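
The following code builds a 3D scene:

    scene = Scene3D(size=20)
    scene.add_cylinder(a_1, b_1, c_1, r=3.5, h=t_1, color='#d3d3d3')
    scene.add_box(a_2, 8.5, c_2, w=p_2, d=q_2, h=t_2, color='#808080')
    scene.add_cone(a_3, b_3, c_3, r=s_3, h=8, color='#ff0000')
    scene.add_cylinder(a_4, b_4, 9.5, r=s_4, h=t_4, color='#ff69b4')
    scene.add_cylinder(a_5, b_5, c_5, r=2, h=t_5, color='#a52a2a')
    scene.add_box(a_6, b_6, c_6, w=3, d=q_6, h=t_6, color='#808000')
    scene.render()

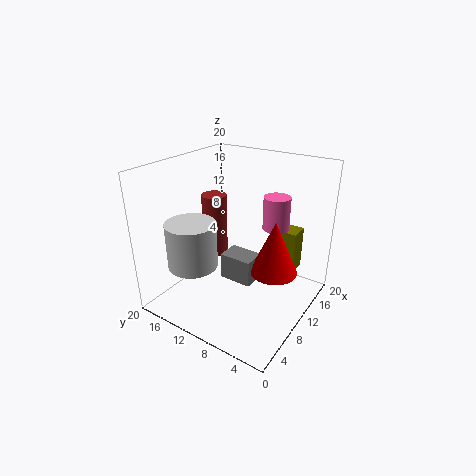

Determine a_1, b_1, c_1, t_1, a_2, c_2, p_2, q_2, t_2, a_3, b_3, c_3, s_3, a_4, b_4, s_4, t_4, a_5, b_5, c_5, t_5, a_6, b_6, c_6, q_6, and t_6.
a_1 = 6; b_1 = 15; c_1 = 6; t_1 = 6.5; a_2 = 10.5; c_2 = 2; p_2 = 3.5; q_2 = 5; t_2 = 4; a_3 = 13.5; b_3 = 6; c_3 = 4; s_3 = 3.5; a_4 = 16.5; b_4 = 7.5; s_4 = 2; t_4 = 5; a_5 = 14.5; b_5 = 17.5; c_5 = 3.5; t_5 = 10; a_6 = 16; b_6 = 4; c_6 = 3; q_6 = 4; t_6 = 6.5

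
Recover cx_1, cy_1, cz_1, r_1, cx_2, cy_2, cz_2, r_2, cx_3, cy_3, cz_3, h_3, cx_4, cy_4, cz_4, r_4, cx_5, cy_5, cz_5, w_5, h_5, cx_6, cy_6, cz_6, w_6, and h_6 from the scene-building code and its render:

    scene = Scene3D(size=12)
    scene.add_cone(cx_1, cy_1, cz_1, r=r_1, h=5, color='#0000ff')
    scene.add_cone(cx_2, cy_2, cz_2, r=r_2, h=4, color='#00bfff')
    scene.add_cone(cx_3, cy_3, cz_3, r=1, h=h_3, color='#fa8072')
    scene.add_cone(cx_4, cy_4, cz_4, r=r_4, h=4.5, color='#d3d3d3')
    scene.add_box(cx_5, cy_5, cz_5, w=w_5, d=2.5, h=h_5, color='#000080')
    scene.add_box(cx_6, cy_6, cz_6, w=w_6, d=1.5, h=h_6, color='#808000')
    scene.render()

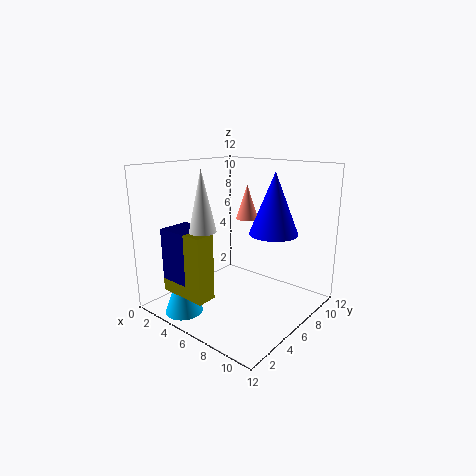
cx_1 = 8.5; cy_1 = 7.5; cz_1 = 6.5; r_1 = 2; cx_2 = 4; cy_2 = 1.5; cz_2 = 0.5; r_2 = 1.5; cx_3 = 5; cy_3 = 8.5; cz_3 = 7; h_3 = 3; cx_4 = 6; cy_4 = 2; cz_4 = 7.5; r_4 = 1; cx_5 = 3; cy_5 = 0.5; cz_5 = 3.5; w_5 = 2.5; h_5 = 4; cx_6 = 3; cy_6 = 0.5; cz_6 = 2.5; w_6 = 4; h_6 = 5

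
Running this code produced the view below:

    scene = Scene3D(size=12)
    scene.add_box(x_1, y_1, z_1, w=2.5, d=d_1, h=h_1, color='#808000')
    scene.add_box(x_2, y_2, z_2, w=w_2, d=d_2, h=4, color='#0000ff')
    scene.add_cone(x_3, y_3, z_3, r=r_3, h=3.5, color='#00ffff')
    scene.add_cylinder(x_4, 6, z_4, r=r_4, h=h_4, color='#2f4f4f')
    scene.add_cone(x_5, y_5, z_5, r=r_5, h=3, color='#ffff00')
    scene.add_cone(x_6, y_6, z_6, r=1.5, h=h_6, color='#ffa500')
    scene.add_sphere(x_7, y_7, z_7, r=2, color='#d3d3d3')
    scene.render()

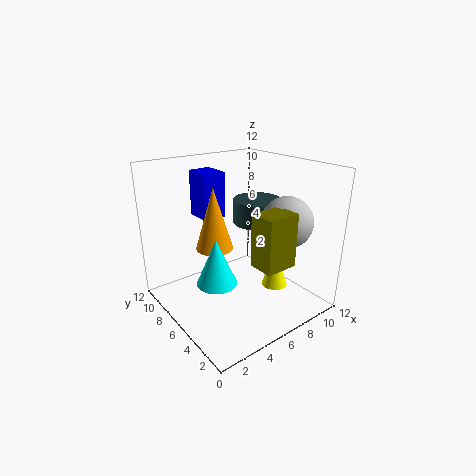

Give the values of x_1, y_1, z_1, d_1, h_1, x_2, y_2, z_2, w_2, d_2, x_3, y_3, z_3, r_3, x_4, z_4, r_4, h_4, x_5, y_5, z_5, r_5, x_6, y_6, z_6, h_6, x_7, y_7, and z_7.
x_1 = 4.5; y_1 = 0.5; z_1 = 5.5; d_1 = 2; h_1 = 4; x_2 = 4.5; y_2 = 8.5; z_2 = 7; w_2 = 2; d_2 = 2.5; x_3 = 2.5; y_3 = 4; z_3 = 4; r_3 = 1.5; x_4 = 8; z_4 = 7; r_4 = 2; h_4 = 2; x_5 = 7; y_5 = 2.5; z_5 = 3; r_5 = 1; x_6 = 4; y_6 = 6.5; z_6 = 5.5; h_6 = 5; x_7 = 8; y_7 = 2.5; z_7 = 8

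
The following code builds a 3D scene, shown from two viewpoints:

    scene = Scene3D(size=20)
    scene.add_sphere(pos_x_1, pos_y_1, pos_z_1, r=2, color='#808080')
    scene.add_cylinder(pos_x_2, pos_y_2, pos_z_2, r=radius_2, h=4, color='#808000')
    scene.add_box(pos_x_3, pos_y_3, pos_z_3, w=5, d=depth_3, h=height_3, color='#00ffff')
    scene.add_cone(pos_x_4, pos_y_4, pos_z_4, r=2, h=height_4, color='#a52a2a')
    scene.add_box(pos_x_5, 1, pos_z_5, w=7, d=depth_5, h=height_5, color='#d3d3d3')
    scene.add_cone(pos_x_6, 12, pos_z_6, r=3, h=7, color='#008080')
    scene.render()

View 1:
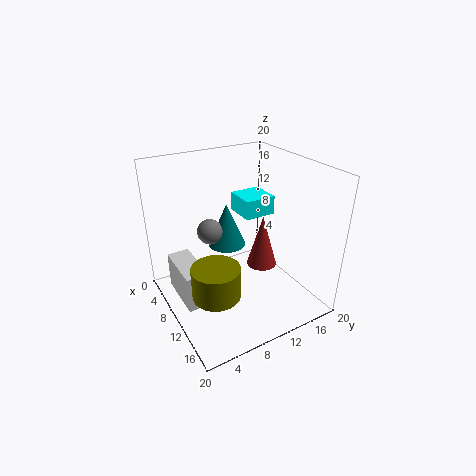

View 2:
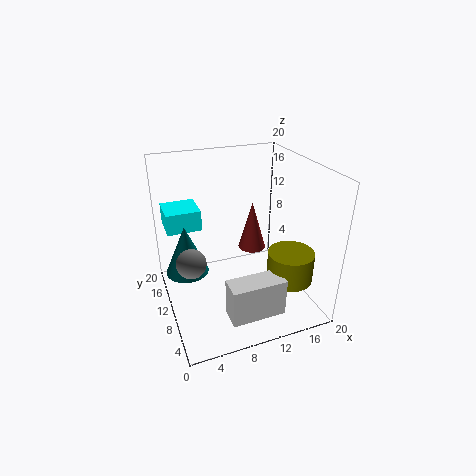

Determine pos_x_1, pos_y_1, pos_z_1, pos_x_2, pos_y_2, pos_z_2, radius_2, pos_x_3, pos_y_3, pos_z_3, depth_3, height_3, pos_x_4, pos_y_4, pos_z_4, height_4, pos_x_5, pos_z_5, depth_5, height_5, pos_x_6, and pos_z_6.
pos_x_1 = 3; pos_y_1 = 9; pos_z_1 = 8; pos_x_2 = 15; pos_y_2 = 4; pos_z_2 = 6; radius_2 = 3; pos_x_3 = 1; pos_y_3 = 14; pos_z_3 = 10; depth_3 = 5; height_3 = 3; pos_x_4 = 13; pos_y_4 = 12; pos_z_4 = 7; height_4 = 7; pos_x_5 = 6; pos_z_5 = 3; depth_5 = 3; height_5 = 5; pos_x_6 = 3; pos_z_6 = 5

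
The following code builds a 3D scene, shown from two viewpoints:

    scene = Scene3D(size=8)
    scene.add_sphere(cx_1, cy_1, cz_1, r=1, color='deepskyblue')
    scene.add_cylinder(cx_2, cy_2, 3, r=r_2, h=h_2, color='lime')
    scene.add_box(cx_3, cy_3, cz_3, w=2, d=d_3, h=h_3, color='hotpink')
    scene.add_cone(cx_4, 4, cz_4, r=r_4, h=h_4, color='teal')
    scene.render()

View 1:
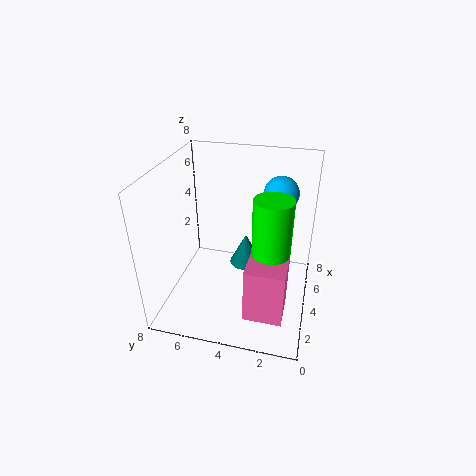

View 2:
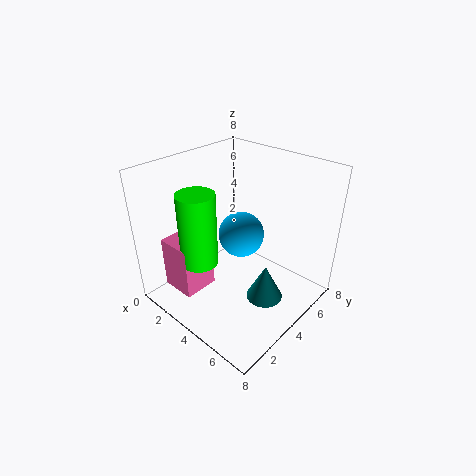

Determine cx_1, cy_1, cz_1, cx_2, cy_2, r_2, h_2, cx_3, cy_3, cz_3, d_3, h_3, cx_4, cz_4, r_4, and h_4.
cx_1 = 6, cy_1 = 2, cz_1 = 6, cx_2 = 3, cy_2 = 2, r_2 = 1, h_2 = 4, cx_3 = 1, cy_3 = 1, cz_3 = 1, d_3 = 2, h_3 = 3, cx_4 = 6, cz_4 = 1, r_4 = 1, h_4 = 2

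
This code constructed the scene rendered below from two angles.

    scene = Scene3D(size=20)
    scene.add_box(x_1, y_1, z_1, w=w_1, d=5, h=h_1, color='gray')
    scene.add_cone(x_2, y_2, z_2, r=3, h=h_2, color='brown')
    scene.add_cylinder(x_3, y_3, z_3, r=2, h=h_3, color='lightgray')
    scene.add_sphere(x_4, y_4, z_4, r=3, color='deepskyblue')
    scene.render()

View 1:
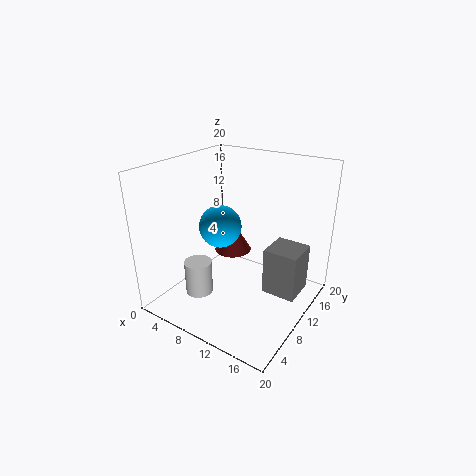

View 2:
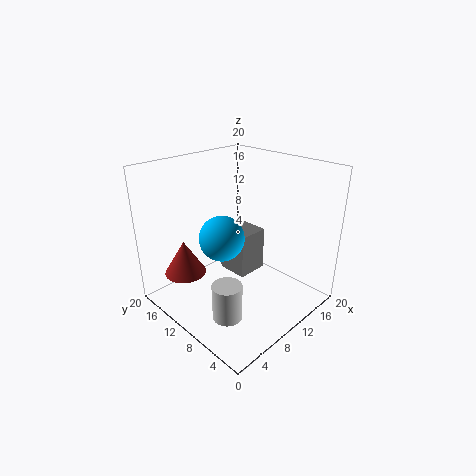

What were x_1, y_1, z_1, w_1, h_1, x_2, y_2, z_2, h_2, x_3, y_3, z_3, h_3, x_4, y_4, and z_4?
x_1 = 13; y_1 = 12; z_1 = 1; w_1 = 5; h_1 = 7; x_2 = 5; y_2 = 16; z_2 = 4; h_2 = 5; x_3 = 5; y_3 = 7; z_3 = 1; h_3 = 5; x_4 = 7; y_4 = 10; z_4 = 11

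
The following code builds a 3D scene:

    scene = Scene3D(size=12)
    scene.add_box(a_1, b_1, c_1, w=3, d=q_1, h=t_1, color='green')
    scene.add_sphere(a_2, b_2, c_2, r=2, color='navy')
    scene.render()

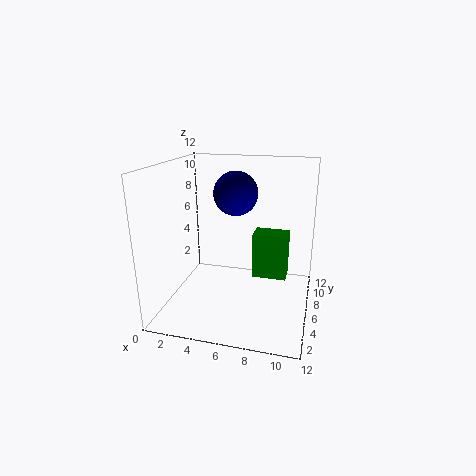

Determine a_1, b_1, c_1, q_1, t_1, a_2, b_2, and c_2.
a_1 = 7
b_1 = 7
c_1 = 2
q_1 = 2
t_1 = 4
a_2 = 5
b_2 = 9
c_2 = 9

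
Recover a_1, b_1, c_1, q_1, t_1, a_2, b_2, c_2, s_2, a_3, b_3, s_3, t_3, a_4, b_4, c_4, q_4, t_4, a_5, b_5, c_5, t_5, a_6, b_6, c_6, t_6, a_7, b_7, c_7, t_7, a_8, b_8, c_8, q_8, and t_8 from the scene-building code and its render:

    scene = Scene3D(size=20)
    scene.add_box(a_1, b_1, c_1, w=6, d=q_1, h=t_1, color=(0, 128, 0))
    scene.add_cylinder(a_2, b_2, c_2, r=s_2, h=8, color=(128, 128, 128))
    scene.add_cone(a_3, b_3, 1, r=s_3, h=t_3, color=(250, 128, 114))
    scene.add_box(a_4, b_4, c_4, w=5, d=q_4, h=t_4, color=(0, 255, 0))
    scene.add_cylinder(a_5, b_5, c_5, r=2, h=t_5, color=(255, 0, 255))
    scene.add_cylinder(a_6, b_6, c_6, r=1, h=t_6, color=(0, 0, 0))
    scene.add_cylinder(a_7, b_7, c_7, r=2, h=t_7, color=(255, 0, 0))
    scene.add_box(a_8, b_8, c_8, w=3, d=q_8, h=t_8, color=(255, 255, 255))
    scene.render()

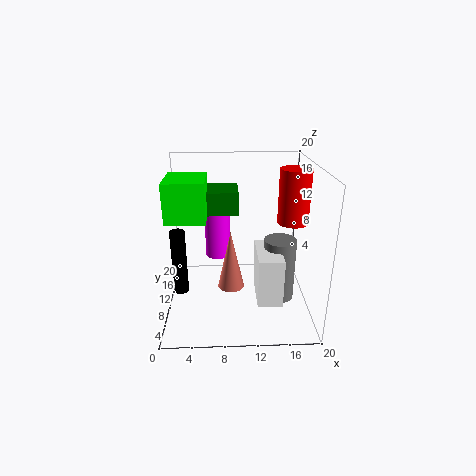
a_1 = 4
b_1 = 8
c_1 = 14
q_1 = 5
t_1 = 3
a_2 = 15
b_2 = 5
c_2 = 4
s_2 = 2
a_3 = 9
b_3 = 12
s_3 = 2
t_3 = 9
a_4 = 1
b_4 = 5
c_4 = 14
q_4 = 6
t_4 = 5
a_5 = 7
b_5 = 17
c_5 = 4
t_5 = 9
a_6 = 2
b_6 = 8
c_6 = 3
t_6 = 9
a_7 = 17
b_7 = 8
c_7 = 13
t_7 = 7
a_8 = 12
b_8 = 1
c_8 = 5
q_8 = 6
t_8 = 6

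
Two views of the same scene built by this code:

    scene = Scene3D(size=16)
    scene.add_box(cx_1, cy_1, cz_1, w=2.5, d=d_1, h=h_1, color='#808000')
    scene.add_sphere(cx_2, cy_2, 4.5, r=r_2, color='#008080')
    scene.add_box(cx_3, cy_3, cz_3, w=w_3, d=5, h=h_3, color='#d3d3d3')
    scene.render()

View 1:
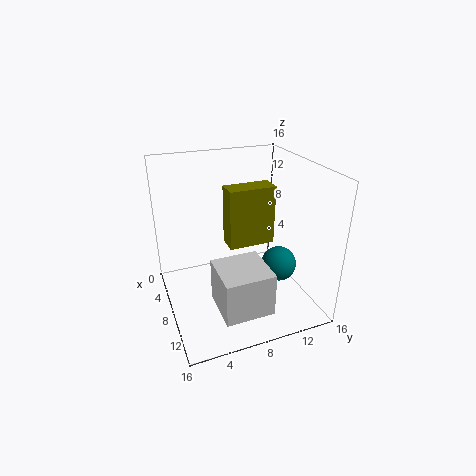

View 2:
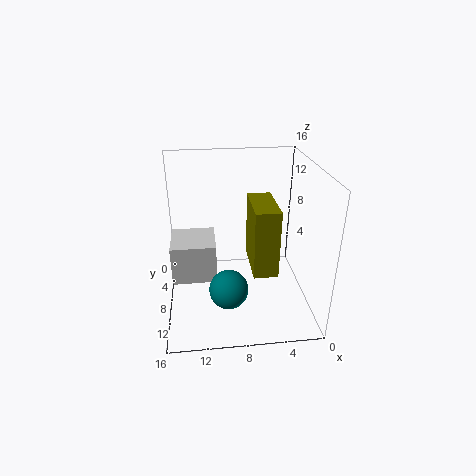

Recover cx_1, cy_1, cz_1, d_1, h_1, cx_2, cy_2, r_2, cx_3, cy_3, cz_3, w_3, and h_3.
cx_1 = 4.5
cy_1 = 7.5
cz_1 = 6
d_1 = 5.5
h_1 = 7
cx_2 = 9.5
cy_2 = 12.5
r_2 = 2
cx_3 = 10.5
cy_3 = 4
cz_3 = 3
w_3 = 5
h_3 = 4.5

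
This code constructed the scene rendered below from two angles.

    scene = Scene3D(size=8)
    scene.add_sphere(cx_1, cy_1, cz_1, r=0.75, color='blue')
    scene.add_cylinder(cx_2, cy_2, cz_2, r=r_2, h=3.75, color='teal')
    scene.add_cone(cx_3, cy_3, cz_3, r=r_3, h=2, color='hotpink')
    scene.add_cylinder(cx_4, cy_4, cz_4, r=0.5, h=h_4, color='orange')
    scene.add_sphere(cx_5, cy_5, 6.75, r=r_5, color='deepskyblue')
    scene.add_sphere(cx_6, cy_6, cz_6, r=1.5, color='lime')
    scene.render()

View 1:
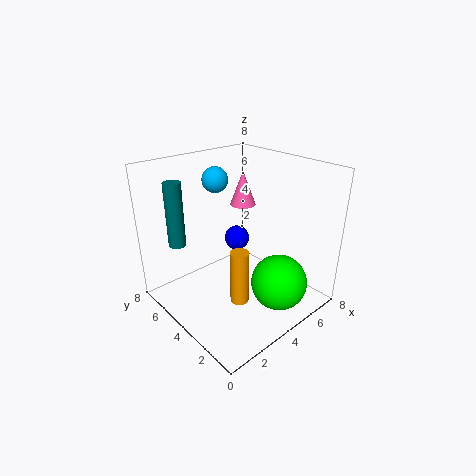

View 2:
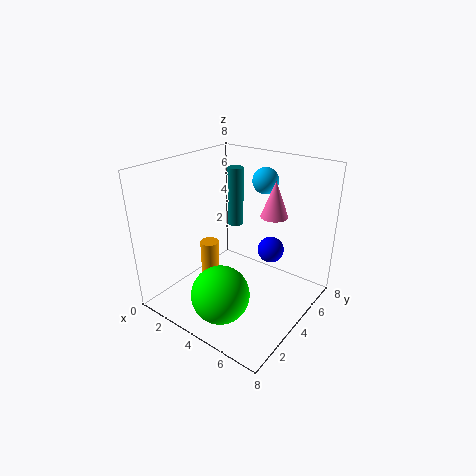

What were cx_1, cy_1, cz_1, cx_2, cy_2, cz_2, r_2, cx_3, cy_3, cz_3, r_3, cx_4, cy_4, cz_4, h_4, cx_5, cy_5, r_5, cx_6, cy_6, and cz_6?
cx_1 = 5.25, cy_1 = 5.5, cz_1 = 3, cx_2 = 1.75, cy_2 = 6.75, cz_2 = 3.25, r_2 = 0.5, cx_3 = 5.5, cy_3 = 5.25, cz_3 = 5.25, r_3 = 0.75, cx_4 = 3, cy_4 = 2.75, cz_4 = 1, h_4 = 3, cx_5 = 4.25, cy_5 = 6.25, r_5 = 0.75, cx_6 = 4.75, cy_6 = 1.5, cz_6 = 2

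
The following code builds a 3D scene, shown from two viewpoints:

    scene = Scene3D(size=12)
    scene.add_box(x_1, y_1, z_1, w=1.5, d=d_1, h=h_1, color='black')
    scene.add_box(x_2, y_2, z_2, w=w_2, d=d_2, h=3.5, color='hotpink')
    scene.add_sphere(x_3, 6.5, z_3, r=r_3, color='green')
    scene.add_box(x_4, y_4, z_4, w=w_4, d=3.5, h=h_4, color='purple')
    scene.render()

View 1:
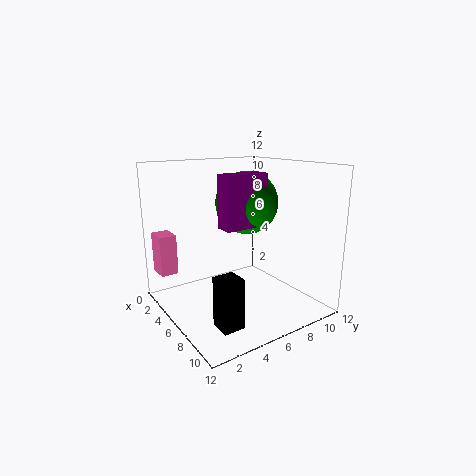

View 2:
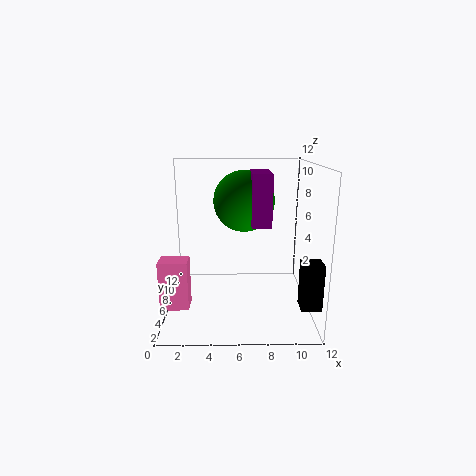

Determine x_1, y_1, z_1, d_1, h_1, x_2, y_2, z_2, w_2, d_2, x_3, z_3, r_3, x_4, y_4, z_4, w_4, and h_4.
x_1 = 10.5; y_1 = 1; z_1 = 2; d_1 = 1.5; h_1 = 3.5; x_2 = 0.5; y_2 = 0.5; z_2 = 2.5; w_2 = 2; d_2 = 1.5; x_3 = 6.5; z_3 = 9; r_3 = 2.5; x_4 = 7; y_4 = 3.5; z_4 = 7.5; w_4 = 1.5; h_4 = 4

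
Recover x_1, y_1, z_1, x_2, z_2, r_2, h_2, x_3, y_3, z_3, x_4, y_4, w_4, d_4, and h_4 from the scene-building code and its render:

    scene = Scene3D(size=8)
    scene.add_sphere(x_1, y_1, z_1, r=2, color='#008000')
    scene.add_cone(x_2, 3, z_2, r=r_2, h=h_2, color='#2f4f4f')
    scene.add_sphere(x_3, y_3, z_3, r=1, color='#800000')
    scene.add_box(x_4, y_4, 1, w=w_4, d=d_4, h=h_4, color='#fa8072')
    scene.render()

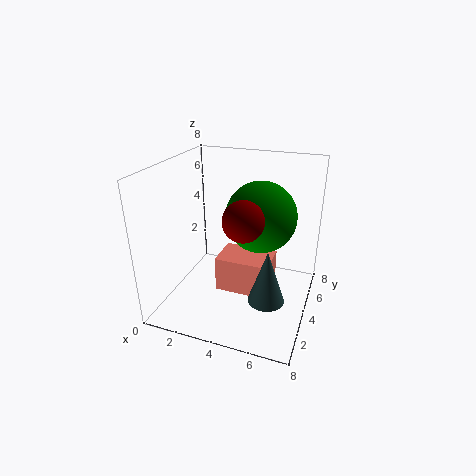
x_1 = 5; y_1 = 5; z_1 = 5; x_2 = 6; z_2 = 1; r_2 = 1; h_2 = 3; x_3 = 5; y_3 = 2; z_3 = 6; x_4 = 3; y_4 = 3; w_4 = 3; d_4 = 2; h_4 = 2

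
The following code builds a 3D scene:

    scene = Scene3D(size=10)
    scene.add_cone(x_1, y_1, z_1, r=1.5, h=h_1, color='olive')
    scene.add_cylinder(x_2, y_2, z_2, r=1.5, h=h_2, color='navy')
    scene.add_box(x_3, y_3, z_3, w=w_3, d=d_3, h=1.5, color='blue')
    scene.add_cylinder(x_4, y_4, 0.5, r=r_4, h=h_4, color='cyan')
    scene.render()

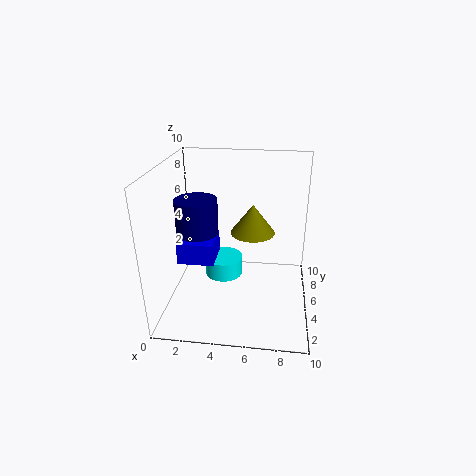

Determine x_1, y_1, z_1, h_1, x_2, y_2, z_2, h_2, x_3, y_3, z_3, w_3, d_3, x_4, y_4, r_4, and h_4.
x_1 = 6; y_1 = 5; z_1 = 5.5; h_1 = 2; x_2 = 2; y_2 = 5.5; z_2 = 4; h_2 = 3.5; x_3 = 1; y_3 = 3.5; z_3 = 3.5; w_3 = 2.5; d_3 = 2.5; x_4 = 3.5; y_4 = 7.5; r_4 = 1.5; h_4 = 1.5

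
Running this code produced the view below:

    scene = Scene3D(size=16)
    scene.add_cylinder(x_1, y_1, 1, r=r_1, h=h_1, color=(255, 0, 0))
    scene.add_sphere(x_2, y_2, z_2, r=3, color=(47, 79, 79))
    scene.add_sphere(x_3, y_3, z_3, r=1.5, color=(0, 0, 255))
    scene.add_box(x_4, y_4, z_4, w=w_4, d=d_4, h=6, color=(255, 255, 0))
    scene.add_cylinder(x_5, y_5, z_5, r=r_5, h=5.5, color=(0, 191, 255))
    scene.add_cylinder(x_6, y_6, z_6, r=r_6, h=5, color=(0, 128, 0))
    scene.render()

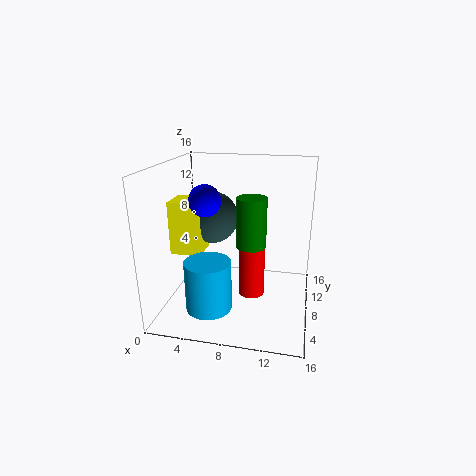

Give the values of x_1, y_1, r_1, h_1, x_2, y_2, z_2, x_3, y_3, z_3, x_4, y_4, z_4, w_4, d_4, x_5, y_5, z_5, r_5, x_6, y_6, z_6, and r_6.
x_1 = 9.5
y_1 = 8.5
r_1 = 1.5
h_1 = 7
x_2 = 4.5
y_2 = 10
z_2 = 9.5
x_3 = 6
y_3 = 3
z_3 = 13.5
x_4 = 0.5
y_4 = 6.5
z_4 = 6
w_4 = 3.5
d_4 = 3.5
x_5 = 5.5
y_5 = 4.5
z_5 = 1
r_5 = 2.5
x_6 = 10
y_6 = 5
z_6 = 8.5
r_6 = 1.5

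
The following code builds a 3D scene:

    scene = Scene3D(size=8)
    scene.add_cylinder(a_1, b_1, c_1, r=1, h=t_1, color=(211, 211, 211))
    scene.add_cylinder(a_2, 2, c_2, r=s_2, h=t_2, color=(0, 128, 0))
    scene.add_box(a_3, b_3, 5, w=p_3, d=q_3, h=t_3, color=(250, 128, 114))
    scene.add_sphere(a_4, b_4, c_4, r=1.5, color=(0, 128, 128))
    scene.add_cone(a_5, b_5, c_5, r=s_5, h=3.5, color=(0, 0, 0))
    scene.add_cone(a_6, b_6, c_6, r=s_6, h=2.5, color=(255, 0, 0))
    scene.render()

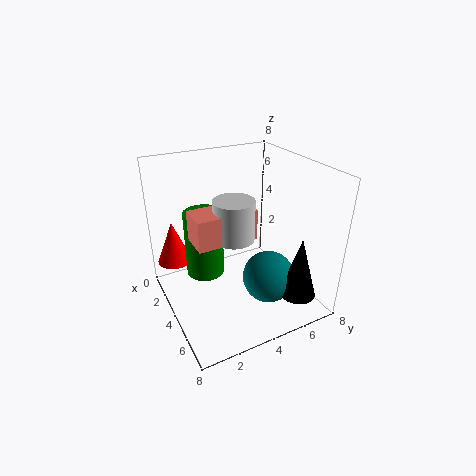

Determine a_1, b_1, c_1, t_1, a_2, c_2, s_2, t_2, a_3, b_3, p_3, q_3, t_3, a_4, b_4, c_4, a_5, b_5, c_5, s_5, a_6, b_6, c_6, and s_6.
a_1 = 5.5; b_1 = 3; c_1 = 5; t_1 = 2; a_2 = 4; c_2 = 2.5; s_2 = 1; t_2 = 3.5; a_3 = 4.5; b_3 = 1; p_3 = 1.5; q_3 = 3; t_3 = 1.5; a_4 = 5; b_4 = 5.5; c_4 = 1.5; a_5 = 6.5; b_5 = 6.5; c_5 = 1; s_5 = 1; a_6 = 1.5; b_6 = 1; c_6 = 2; s_6 = 1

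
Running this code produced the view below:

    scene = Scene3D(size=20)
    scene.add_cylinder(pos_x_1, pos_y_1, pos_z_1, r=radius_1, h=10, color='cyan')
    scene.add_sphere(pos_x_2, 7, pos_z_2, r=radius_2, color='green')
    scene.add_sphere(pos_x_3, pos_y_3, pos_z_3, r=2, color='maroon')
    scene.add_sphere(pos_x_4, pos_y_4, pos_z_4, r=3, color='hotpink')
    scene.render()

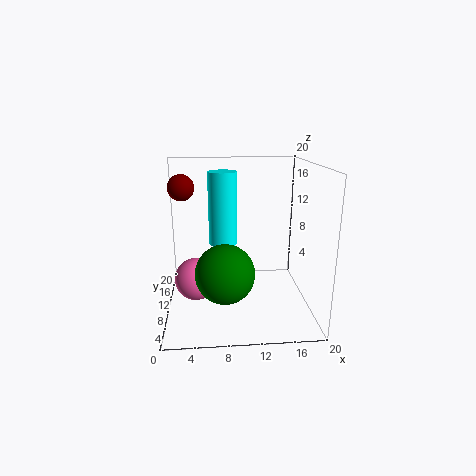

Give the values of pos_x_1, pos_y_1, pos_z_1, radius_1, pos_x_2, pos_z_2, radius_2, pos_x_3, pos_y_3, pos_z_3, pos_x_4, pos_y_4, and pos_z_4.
pos_x_1 = 8; pos_y_1 = 11; pos_z_1 = 9; radius_1 = 2; pos_x_2 = 8; pos_z_2 = 6; radius_2 = 4; pos_x_3 = 2; pos_y_3 = 16; pos_z_3 = 16; pos_x_4 = 4; pos_y_4 = 10; pos_z_4 = 4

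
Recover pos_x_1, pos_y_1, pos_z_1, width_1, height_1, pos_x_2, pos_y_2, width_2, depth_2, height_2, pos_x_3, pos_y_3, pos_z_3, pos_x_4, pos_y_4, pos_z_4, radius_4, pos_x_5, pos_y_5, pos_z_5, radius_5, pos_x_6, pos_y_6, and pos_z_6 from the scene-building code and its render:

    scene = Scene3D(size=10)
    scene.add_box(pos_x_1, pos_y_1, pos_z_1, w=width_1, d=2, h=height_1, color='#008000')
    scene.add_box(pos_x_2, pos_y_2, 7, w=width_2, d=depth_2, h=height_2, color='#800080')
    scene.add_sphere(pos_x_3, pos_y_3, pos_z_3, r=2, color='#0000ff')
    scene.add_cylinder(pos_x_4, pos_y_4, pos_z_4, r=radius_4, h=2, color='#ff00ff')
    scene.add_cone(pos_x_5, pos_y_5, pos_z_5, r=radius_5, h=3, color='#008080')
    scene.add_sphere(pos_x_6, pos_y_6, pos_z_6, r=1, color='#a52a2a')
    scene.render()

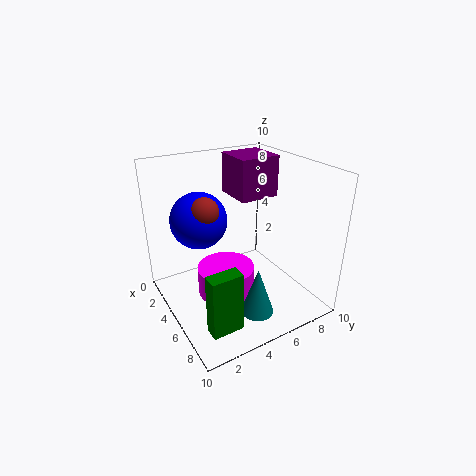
pos_x_1 = 8, pos_y_1 = 1, pos_z_1 = 1, width_1 = 1, height_1 = 4, pos_x_2 = 1, pos_y_2 = 6, width_2 = 3, depth_2 = 3, height_2 = 3, pos_x_3 = 3, pos_y_3 = 3, pos_z_3 = 6, pos_x_4 = 5, pos_y_4 = 4, pos_z_4 = 1, radius_4 = 2, pos_x_5 = 9, pos_y_5 = 4, pos_z_5 = 2, radius_5 = 1, pos_x_6 = 4, pos_y_6 = 3, pos_z_6 = 7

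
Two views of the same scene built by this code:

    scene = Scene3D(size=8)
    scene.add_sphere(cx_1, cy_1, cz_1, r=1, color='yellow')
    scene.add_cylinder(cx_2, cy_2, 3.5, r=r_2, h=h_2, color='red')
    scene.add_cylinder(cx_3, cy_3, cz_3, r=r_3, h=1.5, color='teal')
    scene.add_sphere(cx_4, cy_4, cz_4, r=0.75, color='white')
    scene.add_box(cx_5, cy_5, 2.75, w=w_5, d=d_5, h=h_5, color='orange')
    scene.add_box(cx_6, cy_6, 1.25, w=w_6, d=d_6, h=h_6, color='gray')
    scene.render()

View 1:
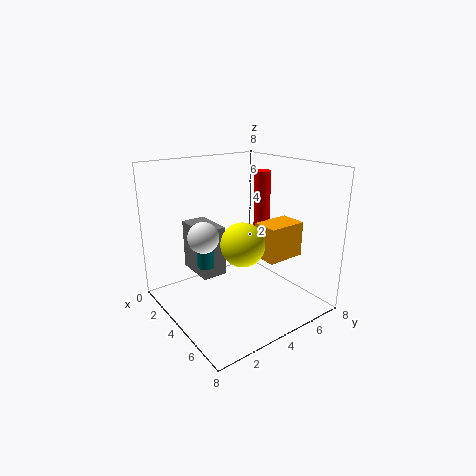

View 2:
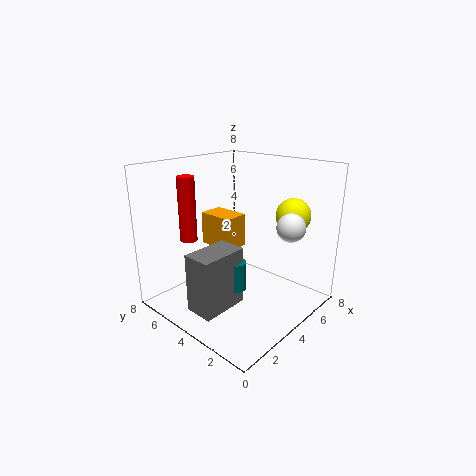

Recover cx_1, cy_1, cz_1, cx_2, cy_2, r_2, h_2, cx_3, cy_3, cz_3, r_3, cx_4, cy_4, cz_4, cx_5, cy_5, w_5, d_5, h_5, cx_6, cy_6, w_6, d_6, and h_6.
cx_1 = 6.75; cy_1 = 2.25; cz_1 = 5; cx_2 = 2.75; cy_2 = 6.75; r_2 = 0.5; h_2 = 3.75; cx_3 = 2.5; cy_3 = 2.75; cz_3 = 2; r_3 = 0.5; cx_4 = 5; cy_4 = 1.25; cz_4 = 5; cx_5 = 4.25; cy_5 = 5; w_5 = 1.5; d_5 = 2.25; h_5 = 2; cx_6 = 0.25; cy_6 = 2.5; w_6 = 2.5; d_6 = 1.5; h_6 = 3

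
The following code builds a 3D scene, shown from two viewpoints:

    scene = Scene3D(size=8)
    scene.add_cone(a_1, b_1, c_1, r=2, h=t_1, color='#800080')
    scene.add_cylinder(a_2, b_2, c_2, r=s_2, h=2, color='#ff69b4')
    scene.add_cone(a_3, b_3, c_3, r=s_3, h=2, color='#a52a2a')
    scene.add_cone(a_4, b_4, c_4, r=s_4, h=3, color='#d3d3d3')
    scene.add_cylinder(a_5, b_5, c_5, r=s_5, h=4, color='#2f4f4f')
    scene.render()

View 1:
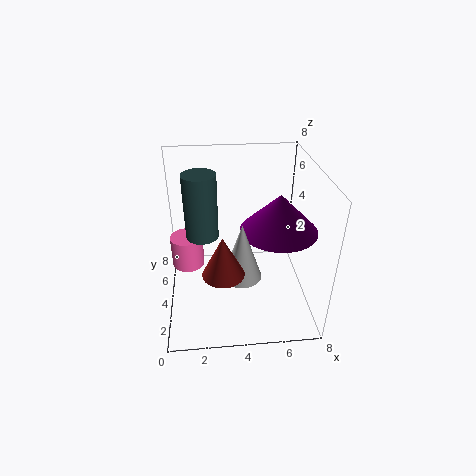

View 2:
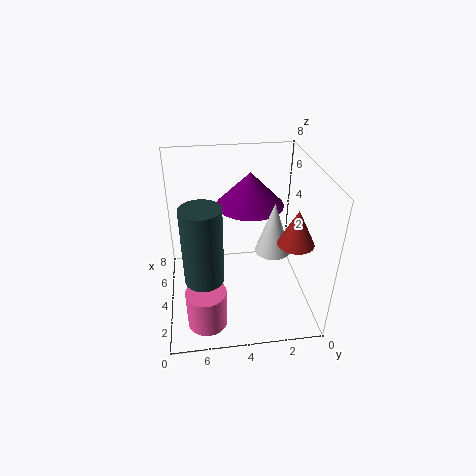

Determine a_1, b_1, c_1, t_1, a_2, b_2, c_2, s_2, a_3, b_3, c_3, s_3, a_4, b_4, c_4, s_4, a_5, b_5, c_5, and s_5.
a_1 = 6
b_1 = 3
c_1 = 5
t_1 = 2
a_2 = 1
b_2 = 6
c_2 = 1
s_2 = 1
a_3 = 3
b_3 = 1
c_3 = 4
s_3 = 1
a_4 = 4
b_4 = 2
c_4 = 3
s_4 = 1
a_5 = 2
b_5 = 6
c_5 = 3
s_5 = 1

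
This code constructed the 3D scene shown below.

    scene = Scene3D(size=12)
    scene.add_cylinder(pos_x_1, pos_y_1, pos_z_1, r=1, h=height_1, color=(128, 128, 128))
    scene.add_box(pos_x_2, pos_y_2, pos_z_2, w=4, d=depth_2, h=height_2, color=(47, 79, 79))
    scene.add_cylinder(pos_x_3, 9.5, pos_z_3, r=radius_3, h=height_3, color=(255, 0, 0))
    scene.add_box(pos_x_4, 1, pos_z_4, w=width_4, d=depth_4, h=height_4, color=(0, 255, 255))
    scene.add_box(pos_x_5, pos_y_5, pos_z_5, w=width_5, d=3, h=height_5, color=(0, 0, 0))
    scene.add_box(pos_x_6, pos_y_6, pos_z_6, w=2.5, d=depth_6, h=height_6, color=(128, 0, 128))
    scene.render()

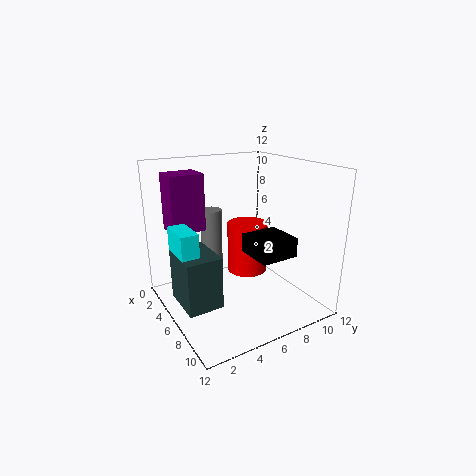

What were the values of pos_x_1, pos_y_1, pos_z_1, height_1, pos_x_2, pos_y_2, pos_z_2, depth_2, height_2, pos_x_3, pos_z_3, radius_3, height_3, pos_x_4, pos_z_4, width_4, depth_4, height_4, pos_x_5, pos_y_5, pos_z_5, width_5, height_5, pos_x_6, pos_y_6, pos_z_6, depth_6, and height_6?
pos_x_1 = 2, pos_y_1 = 5.5, pos_z_1 = 2, height_1 = 5.5, pos_x_2 = 3, pos_y_2 = 1, pos_z_2 = 0.5, depth_2 = 3, height_2 = 4.5, pos_x_3 = 2, pos_z_3 = 0.5, radius_3 = 2, height_3 = 5, pos_x_4 = 3, pos_z_4 = 3.5, width_4 = 3, depth_4 = 1.5, height_4 = 3.5, pos_x_5 = 7.5, pos_y_5 = 5.5, pos_z_5 = 5.5, width_5 = 3, height_5 = 1.5, pos_x_6 = 0.5, pos_y_6 = 1.5, pos_z_6 = 6, depth_6 = 3, height_6 = 5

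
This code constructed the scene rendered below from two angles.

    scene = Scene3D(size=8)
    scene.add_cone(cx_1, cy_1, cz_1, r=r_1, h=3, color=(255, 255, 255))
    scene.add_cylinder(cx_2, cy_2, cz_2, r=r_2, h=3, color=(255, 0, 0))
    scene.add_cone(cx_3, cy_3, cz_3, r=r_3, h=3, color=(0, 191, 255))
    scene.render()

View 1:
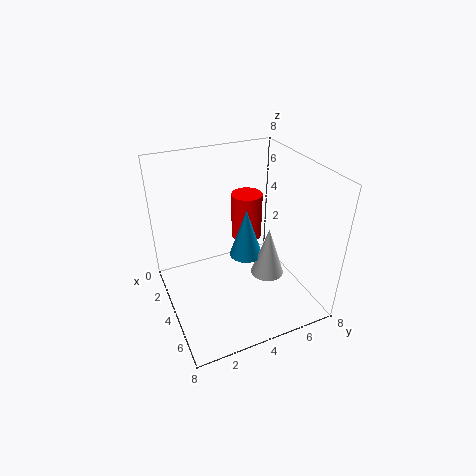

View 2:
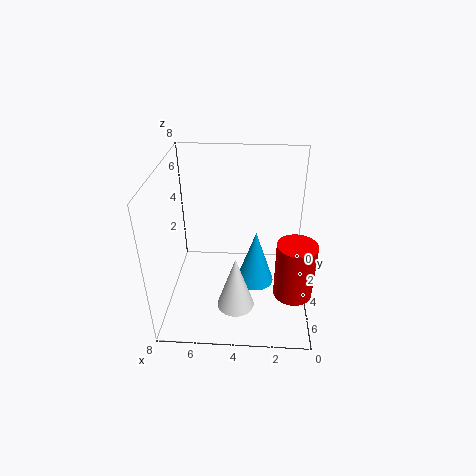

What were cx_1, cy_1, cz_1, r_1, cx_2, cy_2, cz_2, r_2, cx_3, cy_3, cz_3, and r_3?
cx_1 = 4
cy_1 = 6
cz_1 = 1
r_1 = 1
cx_2 = 1
cy_2 = 6
cz_2 = 2
r_2 = 1
cx_3 = 3
cy_3 = 5
cz_3 = 2
r_3 = 1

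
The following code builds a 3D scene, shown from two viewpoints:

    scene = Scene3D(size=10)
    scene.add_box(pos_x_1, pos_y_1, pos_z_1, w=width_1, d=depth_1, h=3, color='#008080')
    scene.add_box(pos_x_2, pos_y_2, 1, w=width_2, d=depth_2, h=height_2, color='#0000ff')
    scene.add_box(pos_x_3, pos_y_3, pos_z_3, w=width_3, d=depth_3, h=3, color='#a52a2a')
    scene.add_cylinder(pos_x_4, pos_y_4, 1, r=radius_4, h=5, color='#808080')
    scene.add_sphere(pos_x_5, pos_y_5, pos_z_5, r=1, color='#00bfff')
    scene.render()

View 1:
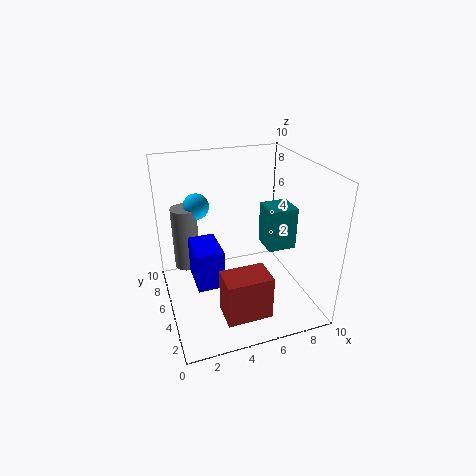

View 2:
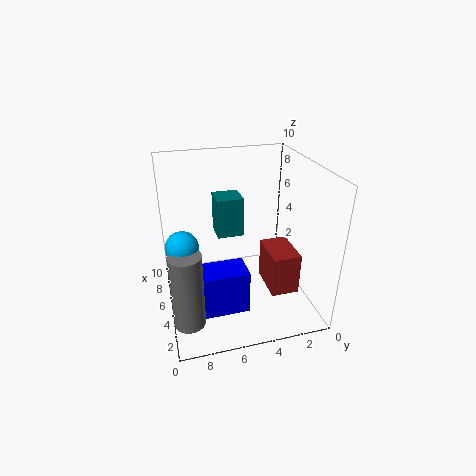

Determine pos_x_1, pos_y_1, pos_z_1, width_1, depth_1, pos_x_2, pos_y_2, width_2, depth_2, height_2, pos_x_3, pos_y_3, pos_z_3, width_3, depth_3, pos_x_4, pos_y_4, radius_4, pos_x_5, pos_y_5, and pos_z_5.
pos_x_1 = 7; pos_y_1 = 4; pos_z_1 = 4; width_1 = 2; depth_1 = 2; pos_x_2 = 2; pos_y_2 = 5; width_2 = 2; depth_2 = 3; height_2 = 3; pos_x_3 = 3; pos_y_3 = 1; pos_z_3 = 1; width_3 = 3; depth_3 = 2; pos_x_4 = 2; pos_y_4 = 9; radius_4 = 1; pos_x_5 = 3; pos_y_5 = 9; pos_z_5 = 6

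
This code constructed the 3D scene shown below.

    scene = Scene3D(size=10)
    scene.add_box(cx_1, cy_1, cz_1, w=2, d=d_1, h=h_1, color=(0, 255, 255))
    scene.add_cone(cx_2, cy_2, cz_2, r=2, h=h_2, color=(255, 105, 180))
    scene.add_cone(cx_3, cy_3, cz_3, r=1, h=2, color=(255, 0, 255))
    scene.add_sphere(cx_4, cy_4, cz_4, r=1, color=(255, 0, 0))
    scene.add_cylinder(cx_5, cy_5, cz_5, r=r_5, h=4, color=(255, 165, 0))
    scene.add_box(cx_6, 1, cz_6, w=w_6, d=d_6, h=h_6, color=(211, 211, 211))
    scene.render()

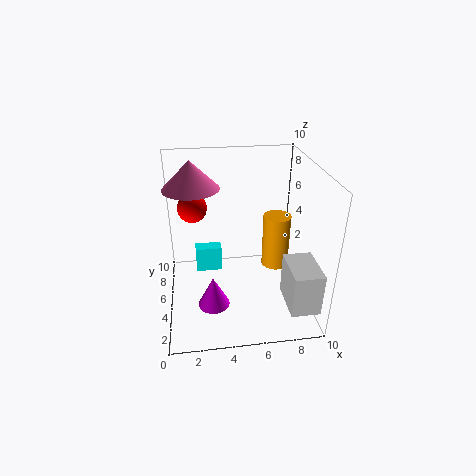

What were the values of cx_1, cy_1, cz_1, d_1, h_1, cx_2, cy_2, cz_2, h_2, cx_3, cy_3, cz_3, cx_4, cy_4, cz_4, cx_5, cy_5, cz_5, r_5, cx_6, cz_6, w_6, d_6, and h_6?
cx_1 = 2, cy_1 = 7, cz_1 = 1, d_1 = 1, h_1 = 2, cx_2 = 2, cy_2 = 7, cz_2 = 8, h_2 = 2, cx_3 = 3, cy_3 = 2, cz_3 = 2, cx_4 = 2, cy_4 = 6, cz_4 = 7, cx_5 = 8, cy_5 = 6, cz_5 = 2, r_5 = 1, cx_6 = 8, cz_6 = 1, w_6 = 2, d_6 = 3, h_6 = 3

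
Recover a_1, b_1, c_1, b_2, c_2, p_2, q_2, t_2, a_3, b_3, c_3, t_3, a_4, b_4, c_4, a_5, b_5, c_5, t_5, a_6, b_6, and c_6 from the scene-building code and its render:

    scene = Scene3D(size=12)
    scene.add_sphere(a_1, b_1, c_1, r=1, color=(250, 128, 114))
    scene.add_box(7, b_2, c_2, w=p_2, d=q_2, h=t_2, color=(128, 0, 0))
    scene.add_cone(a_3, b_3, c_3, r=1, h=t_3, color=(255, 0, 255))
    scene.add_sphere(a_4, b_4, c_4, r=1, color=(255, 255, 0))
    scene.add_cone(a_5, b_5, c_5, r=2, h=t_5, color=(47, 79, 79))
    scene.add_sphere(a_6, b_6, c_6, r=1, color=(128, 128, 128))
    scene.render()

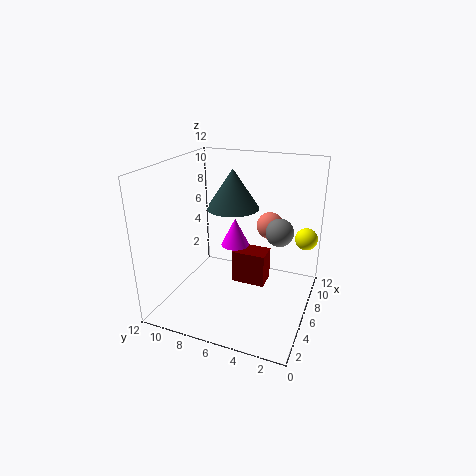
a_1 = 5; b_1 = 3; c_1 = 8; b_2 = 4; c_2 = 1; p_2 = 2; q_2 = 3; t_2 = 3; a_3 = 3; b_3 = 5; c_3 = 7; t_3 = 2; a_4 = 10; b_4 = 1; c_4 = 5; a_5 = 5; b_5 = 6; c_5 = 9; t_5 = 3; a_6 = 4; b_6 = 2; c_6 = 8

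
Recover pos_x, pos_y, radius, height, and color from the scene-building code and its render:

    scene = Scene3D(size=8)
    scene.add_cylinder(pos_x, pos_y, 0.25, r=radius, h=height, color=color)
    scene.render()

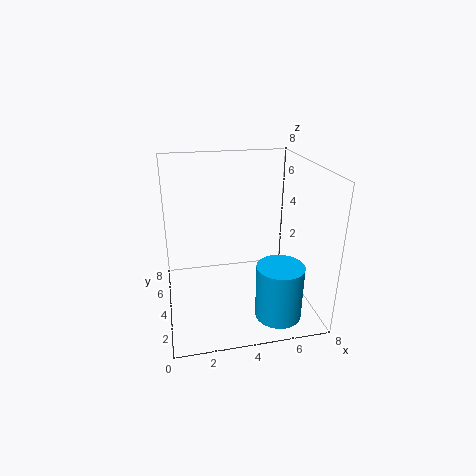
pos_x = 5.75, pos_y = 1.75, radius = 1.25, height = 3, color = 'deepskyblue'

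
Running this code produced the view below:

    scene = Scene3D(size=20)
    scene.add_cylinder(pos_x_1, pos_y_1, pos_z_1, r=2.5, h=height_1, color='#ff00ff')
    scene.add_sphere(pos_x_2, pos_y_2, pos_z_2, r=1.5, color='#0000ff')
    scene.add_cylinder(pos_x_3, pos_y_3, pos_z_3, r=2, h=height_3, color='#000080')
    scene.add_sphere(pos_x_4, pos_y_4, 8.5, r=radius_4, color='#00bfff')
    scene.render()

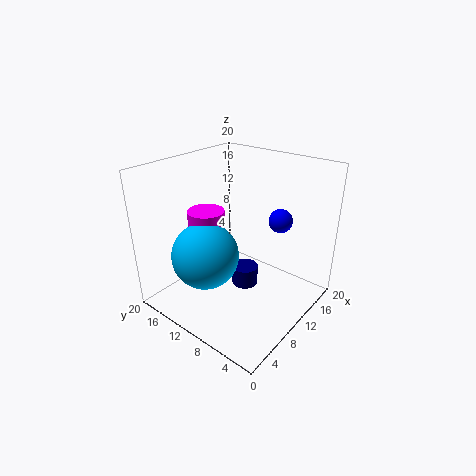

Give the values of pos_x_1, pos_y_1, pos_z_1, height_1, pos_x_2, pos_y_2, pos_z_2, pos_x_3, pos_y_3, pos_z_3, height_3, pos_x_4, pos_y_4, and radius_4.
pos_x_1 = 7.5; pos_y_1 = 13.5; pos_z_1 = 8.5; height_1 = 5.5; pos_x_2 = 11; pos_y_2 = 4; pos_z_2 = 14; pos_x_3 = 13; pos_y_3 = 11; pos_z_3 = 0.5; height_3 = 3; pos_x_4 = 5.5; pos_y_4 = 12; radius_4 = 4.5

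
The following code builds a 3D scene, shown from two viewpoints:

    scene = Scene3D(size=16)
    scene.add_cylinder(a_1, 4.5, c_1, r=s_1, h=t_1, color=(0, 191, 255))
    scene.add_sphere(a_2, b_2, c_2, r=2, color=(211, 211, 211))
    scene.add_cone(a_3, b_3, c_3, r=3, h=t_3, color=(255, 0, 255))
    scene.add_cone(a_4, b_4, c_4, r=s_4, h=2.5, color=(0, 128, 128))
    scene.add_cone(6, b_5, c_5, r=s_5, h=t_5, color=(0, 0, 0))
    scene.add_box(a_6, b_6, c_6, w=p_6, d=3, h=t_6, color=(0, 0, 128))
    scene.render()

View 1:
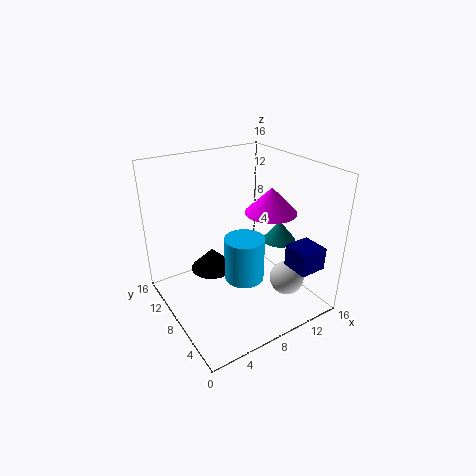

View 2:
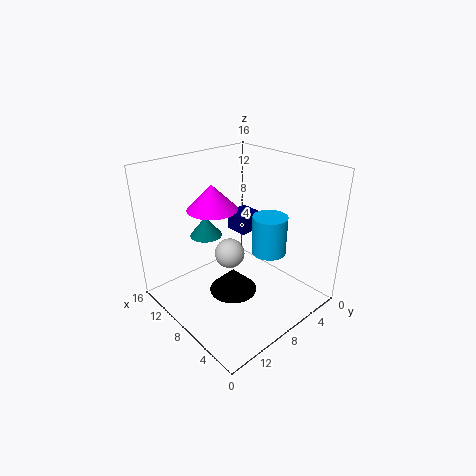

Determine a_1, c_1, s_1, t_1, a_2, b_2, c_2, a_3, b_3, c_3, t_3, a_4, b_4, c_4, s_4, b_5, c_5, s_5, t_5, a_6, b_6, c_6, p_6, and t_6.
a_1 = 6.5; c_1 = 5.5; s_1 = 2; t_1 = 4.5; a_2 = 13; b_2 = 5; c_2 = 2.5; a_3 = 12.5; b_3 = 8; c_3 = 10; t_3 = 3; a_4 = 14; b_4 = 8; c_4 = 6; s_4 = 2; b_5 = 10.5; c_5 = 3.5; s_5 = 2.5; t_5 = 2.5; a_6 = 11.5; b_6 = 1; c_6 = 5.5; p_6 = 3; t_6 = 2.5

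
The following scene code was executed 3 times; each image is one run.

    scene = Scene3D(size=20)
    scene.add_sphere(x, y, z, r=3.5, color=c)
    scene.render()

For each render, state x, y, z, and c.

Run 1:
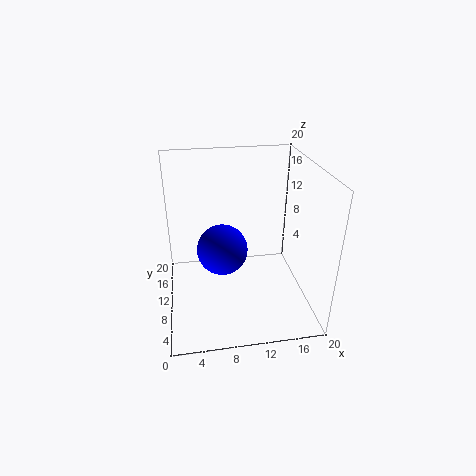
x = 7.75
y = 9.75
z = 8.5
c = 'blue'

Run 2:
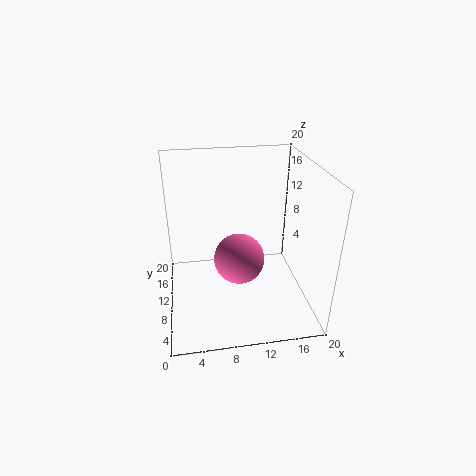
x = 10
y = 9
z = 7.25
c = 'hotpink'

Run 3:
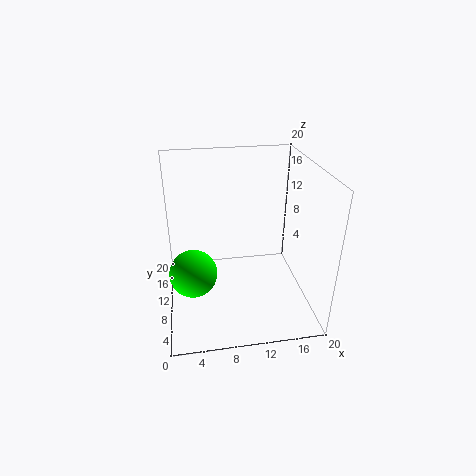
x = 3.5
y = 11
z = 4
c = 'lime'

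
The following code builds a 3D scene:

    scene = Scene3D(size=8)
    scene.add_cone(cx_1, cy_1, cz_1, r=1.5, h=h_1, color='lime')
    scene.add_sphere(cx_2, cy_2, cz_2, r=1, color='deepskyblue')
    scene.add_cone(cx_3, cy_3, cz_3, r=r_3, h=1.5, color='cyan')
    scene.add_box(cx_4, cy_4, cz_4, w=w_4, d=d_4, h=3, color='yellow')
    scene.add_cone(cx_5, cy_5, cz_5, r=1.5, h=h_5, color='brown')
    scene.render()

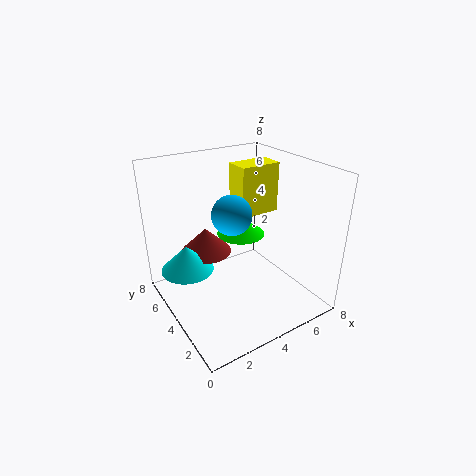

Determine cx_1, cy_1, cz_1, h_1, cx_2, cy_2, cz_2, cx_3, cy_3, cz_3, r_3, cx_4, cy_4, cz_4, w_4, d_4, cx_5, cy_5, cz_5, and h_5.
cx_1 = 5.5, cy_1 = 6, cz_1 = 3, h_1 = 1, cx_2 = 3, cy_2 = 3, cz_2 = 6, cx_3 = 1.5, cy_3 = 5.5, cz_3 = 2, r_3 = 1.5, cx_4 = 5, cy_4 = 5, cz_4 = 4.5, w_4 = 2.5, d_4 = 1.5, cx_5 = 3, cy_5 = 6, cz_5 = 2.5, h_5 = 1.5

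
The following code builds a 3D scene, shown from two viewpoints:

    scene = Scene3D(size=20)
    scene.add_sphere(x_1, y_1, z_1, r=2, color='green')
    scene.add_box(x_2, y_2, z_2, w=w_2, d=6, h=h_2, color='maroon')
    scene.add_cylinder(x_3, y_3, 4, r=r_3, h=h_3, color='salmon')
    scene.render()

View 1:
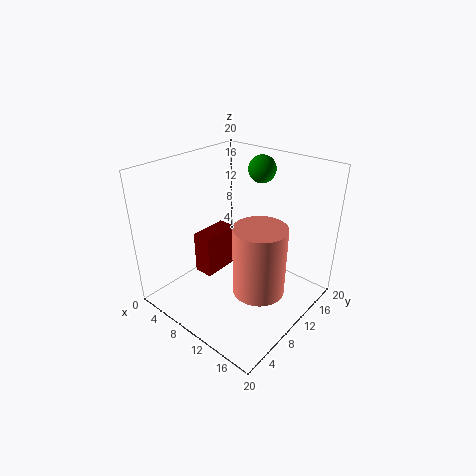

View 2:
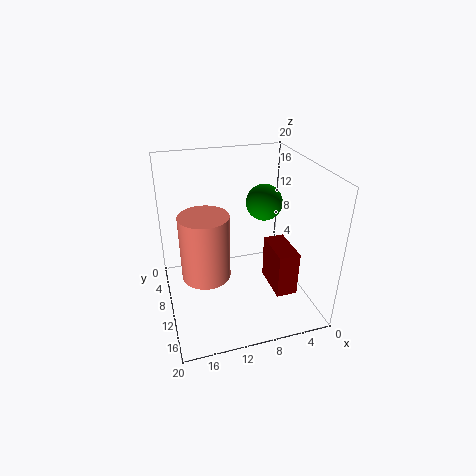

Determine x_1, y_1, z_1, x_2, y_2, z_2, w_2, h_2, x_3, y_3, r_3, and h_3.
x_1 = 9, y_1 = 16.5, z_1 = 18, x_2 = 2.5, y_2 = 8.5, z_2 = 2, w_2 = 3, h_2 = 6.5, x_3 = 14.5, y_3 = 9, r_3 = 3.5, h_3 = 9.5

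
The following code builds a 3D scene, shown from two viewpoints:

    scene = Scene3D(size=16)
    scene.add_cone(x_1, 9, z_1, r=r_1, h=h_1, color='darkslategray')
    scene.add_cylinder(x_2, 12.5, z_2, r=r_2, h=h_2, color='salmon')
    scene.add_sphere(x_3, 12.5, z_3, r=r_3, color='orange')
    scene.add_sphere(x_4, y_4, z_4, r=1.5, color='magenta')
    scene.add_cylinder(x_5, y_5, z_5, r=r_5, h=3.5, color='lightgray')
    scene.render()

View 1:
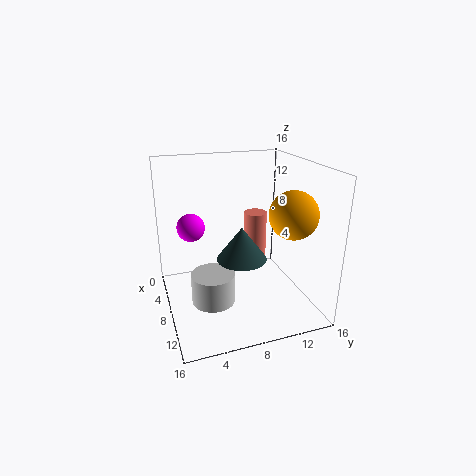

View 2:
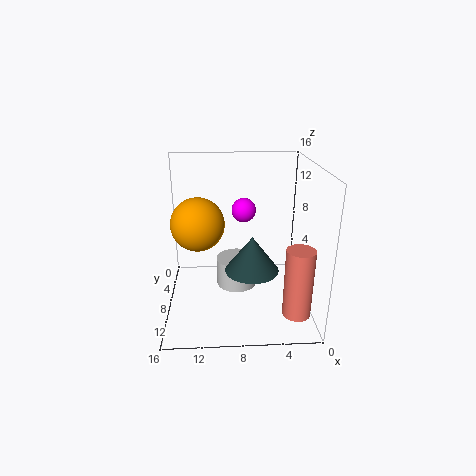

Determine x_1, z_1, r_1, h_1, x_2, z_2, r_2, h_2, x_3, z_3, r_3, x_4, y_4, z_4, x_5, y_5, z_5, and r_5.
x_1 = 6.5; z_1 = 4.5; r_1 = 3; h_1 = 4; x_2 = 2; z_2 = 1; r_2 = 1.5; h_2 = 7.5; x_3 = 12; z_3 = 11.5; r_3 = 2.5; x_4 = 7; y_4 = 3; z_4 = 9.5; x_5 = 8; y_5 = 5; z_5 = 0.5; r_5 = 2.5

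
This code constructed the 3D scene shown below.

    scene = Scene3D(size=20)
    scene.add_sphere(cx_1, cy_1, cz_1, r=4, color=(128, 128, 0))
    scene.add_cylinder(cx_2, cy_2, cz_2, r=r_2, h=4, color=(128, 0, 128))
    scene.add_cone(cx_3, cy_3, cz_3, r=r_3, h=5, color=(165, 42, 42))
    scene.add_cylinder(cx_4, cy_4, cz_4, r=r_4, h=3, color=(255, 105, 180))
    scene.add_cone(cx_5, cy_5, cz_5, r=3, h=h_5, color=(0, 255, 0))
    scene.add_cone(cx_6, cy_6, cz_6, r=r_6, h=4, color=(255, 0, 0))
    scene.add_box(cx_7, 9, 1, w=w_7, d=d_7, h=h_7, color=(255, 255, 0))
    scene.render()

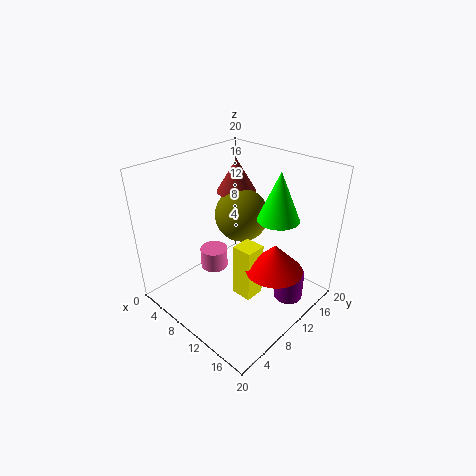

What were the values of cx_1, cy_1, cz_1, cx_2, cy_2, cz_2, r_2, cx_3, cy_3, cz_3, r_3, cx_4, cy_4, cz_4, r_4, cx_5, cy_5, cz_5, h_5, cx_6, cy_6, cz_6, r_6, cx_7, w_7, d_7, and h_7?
cx_1 = 7, cy_1 = 14, cz_1 = 11, cx_2 = 17, cy_2 = 13, cz_2 = 2, r_2 = 2, cx_3 = 5, cy_3 = 15, cz_3 = 14, r_3 = 3, cx_4 = 6, cy_4 = 9, cz_4 = 4, r_4 = 2, cx_5 = 13, cy_5 = 15, cz_5 = 12, h_5 = 7, cx_6 = 15, cy_6 = 12, cz_6 = 6, r_6 = 4, cx_7 = 10, w_7 = 3, d_7 = 3, h_7 = 8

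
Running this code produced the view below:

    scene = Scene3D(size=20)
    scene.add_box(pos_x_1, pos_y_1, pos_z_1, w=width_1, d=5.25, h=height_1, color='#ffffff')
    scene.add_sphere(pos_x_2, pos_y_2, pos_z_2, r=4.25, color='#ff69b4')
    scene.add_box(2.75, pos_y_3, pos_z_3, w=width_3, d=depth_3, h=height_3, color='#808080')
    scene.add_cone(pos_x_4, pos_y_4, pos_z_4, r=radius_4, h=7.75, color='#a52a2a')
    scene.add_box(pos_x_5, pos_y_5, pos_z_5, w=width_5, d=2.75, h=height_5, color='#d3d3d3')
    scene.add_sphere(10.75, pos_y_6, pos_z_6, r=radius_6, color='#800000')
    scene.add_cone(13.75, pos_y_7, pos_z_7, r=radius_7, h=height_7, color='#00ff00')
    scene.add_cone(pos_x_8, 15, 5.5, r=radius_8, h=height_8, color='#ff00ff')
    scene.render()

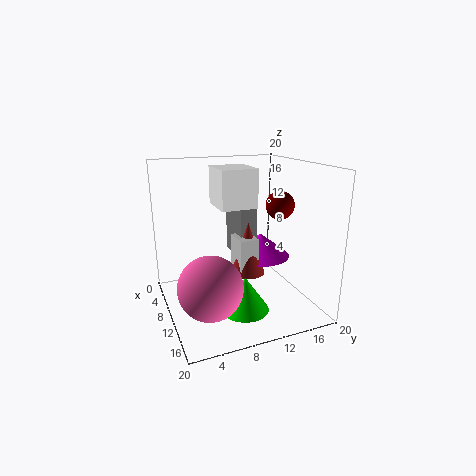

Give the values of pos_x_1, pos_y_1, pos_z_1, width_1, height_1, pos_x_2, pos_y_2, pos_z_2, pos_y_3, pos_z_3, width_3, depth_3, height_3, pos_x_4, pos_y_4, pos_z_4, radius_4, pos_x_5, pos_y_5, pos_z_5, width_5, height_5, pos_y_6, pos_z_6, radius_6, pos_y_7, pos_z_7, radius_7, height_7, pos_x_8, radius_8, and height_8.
pos_x_1 = 3.75, pos_y_1 = 8, pos_z_1 = 13.75, width_1 = 5.75, height_1 = 5.5, pos_x_2 = 13.5, pos_y_2 = 4.75, pos_z_2 = 5, pos_y_3 = 11, pos_z_3 = 6, width_3 = 6, depth_3 = 2.5, height_3 = 8.5, pos_x_4 = 9, pos_y_4 = 12, pos_z_4 = 4, radius_4 = 2.5, pos_x_5 = 6.75, pos_y_5 = 10.25, pos_z_5 = 3.75, width_5 = 3.75, height_5 = 5.75, pos_y_6 = 16, pos_z_6 = 14.25, radius_6 = 2, pos_y_7 = 9.5, pos_z_7 = 1, radius_7 = 3.25, height_7 = 4.75, pos_x_8 = 7, radius_8 = 4.5, height_8 = 3.5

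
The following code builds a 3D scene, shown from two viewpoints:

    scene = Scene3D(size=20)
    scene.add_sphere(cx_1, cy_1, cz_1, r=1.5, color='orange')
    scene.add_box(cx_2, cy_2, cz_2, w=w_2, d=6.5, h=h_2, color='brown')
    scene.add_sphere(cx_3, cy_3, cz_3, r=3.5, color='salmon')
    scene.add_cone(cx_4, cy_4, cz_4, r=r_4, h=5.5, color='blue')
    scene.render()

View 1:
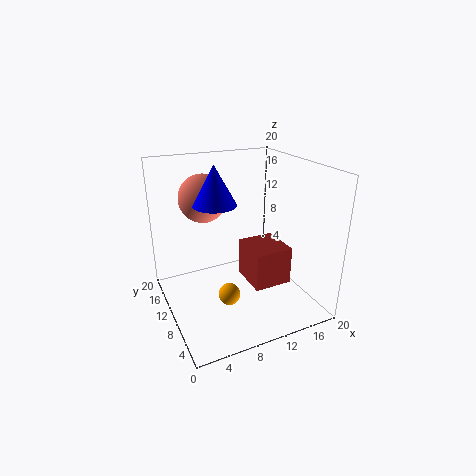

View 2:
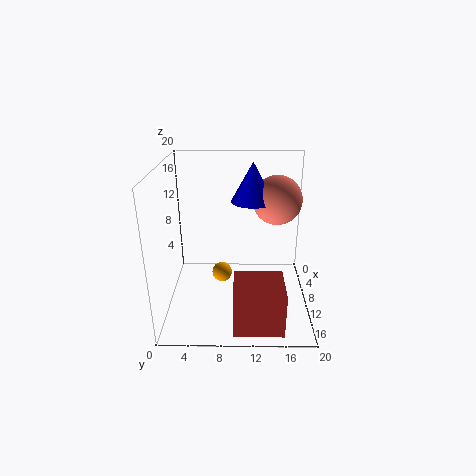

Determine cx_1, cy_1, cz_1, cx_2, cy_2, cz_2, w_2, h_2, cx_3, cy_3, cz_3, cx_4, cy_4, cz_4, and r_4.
cx_1 = 7.5; cy_1 = 7.5; cz_1 = 3; cx_2 = 13; cy_2 = 9.5; cz_2 = 0.5; w_2 = 6; h_2 = 6; cx_3 = 7; cy_3 = 15.5; cz_3 = 14.5; cx_4 = 7.5; cy_4 = 12; cz_4 = 14.5; r_4 = 3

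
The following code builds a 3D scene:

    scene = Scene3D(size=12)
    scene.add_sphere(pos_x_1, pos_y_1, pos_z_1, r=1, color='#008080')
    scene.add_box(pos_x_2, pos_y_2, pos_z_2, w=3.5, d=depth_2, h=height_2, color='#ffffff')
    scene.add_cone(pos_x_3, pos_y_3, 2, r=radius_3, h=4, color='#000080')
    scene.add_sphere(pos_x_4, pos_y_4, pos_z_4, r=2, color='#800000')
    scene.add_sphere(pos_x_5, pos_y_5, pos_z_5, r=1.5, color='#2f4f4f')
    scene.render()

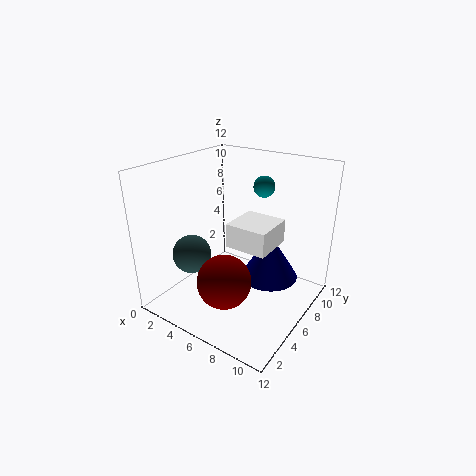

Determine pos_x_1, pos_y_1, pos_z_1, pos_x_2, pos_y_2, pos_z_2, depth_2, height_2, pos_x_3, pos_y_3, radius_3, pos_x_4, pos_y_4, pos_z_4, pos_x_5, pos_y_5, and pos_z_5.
pos_x_1 = 5.5; pos_y_1 = 11; pos_z_1 = 9; pos_x_2 = 5.5; pos_y_2 = 5; pos_z_2 = 5.5; depth_2 = 3.5; height_2 = 2; pos_x_3 = 8; pos_y_3 = 8; radius_3 = 2.5; pos_x_4 = 7.5; pos_y_4 = 2; pos_z_4 = 4.5; pos_x_5 = 4; pos_y_5 = 2.5; pos_z_5 = 5.5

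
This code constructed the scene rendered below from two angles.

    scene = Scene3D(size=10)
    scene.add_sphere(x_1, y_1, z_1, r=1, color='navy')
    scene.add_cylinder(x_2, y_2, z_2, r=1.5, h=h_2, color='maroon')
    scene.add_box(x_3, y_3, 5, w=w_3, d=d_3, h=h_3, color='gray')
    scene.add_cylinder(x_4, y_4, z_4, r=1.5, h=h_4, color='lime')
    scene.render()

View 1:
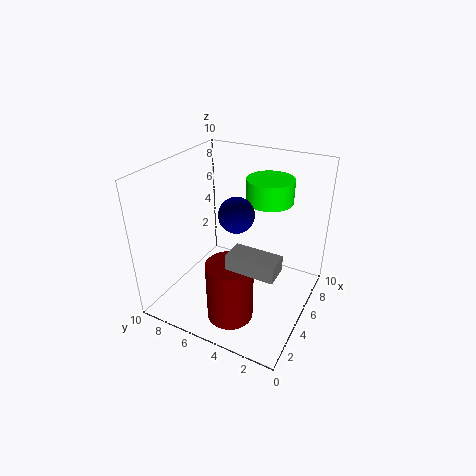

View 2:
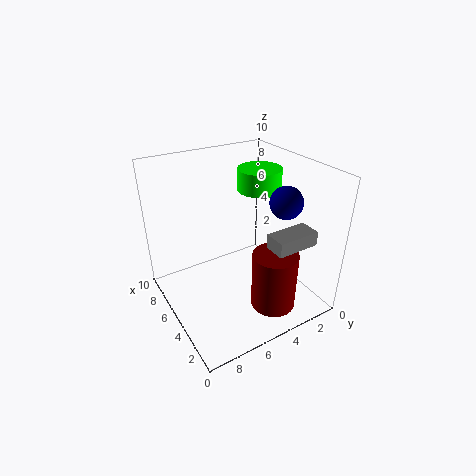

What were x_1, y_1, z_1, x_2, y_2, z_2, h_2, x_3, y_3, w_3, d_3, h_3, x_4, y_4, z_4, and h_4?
x_1 = 2
y_1 = 3.5
z_1 = 8.5
x_2 = 2
y_2 = 4
z_2 = 1
h_2 = 4
x_3 = 1.5
y_3 = 1
w_3 = 1.5
d_3 = 3
h_3 = 1
x_4 = 5.5
y_4 = 3
z_4 = 8
h_4 = 1.5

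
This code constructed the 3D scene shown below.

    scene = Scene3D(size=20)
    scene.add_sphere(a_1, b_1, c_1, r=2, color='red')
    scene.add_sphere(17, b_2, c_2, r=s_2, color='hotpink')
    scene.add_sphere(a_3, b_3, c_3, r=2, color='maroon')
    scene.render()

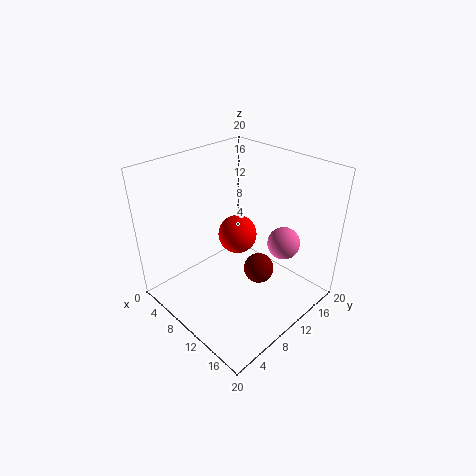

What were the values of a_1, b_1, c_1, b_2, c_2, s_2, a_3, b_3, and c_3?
a_1 = 16
b_1 = 4
c_1 = 16
b_2 = 11
c_2 = 12
s_2 = 2
a_3 = 14
b_3 = 10
c_3 = 7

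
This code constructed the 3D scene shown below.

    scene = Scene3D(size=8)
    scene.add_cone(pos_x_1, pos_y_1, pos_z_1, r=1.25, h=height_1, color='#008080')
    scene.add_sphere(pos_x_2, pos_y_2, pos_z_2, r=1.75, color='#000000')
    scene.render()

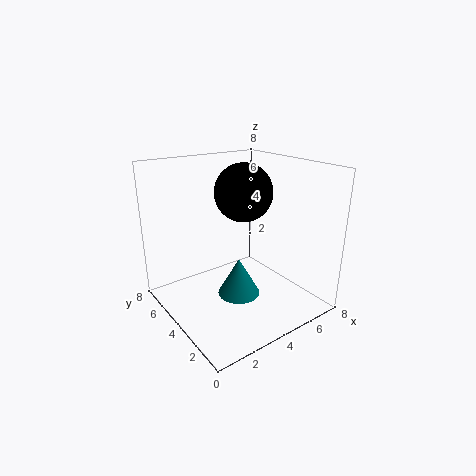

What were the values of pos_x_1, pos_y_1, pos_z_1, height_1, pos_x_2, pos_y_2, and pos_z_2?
pos_x_1 = 4.25, pos_y_1 = 4.25, pos_z_1 = 0.25, height_1 = 2.25, pos_x_2 = 5.5, pos_y_2 = 5.5, pos_z_2 = 6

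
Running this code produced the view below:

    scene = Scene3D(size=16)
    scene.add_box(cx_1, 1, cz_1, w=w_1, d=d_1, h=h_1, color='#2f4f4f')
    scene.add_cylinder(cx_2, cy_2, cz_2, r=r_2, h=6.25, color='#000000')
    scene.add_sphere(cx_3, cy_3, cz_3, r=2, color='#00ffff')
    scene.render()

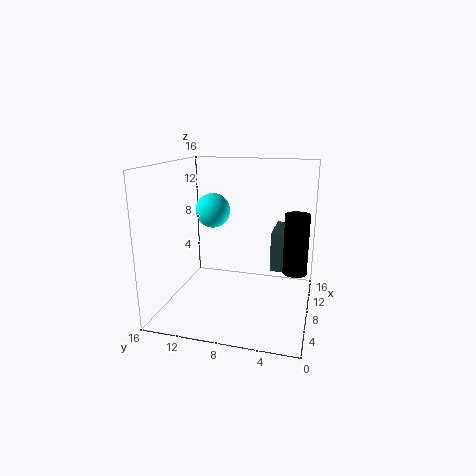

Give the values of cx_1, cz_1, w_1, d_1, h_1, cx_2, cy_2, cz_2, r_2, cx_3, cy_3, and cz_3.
cx_1 = 9
cz_1 = 4
w_1 = 5.25
d_1 = 3.5
h_1 = 4.5
cx_2 = 6.5
cy_2 = 1.5
cz_2 = 5.25
r_2 = 1.25
cx_3 = 9.75
cy_3 = 11.5
cz_3 = 10.5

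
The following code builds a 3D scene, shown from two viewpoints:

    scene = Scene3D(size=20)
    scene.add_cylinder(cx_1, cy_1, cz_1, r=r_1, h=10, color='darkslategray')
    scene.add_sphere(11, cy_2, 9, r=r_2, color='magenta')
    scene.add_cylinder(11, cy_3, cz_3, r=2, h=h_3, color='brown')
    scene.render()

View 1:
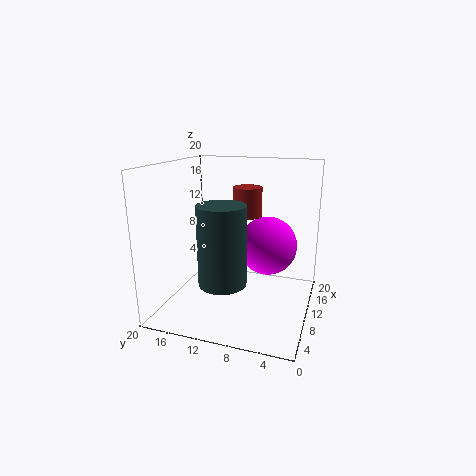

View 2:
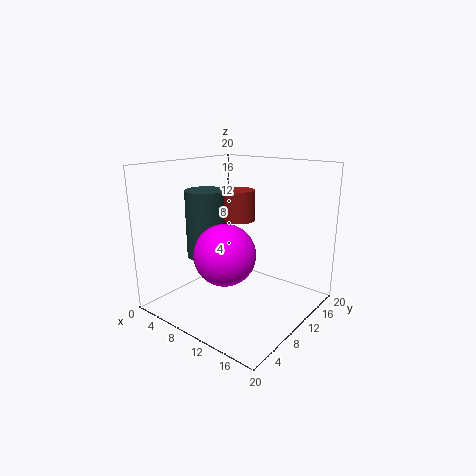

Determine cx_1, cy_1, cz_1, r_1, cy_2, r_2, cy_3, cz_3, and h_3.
cx_1 = 4, cy_1 = 10, cz_1 = 6, r_1 = 3, cy_2 = 6, r_2 = 4, cy_3 = 9, cz_3 = 13, h_3 = 4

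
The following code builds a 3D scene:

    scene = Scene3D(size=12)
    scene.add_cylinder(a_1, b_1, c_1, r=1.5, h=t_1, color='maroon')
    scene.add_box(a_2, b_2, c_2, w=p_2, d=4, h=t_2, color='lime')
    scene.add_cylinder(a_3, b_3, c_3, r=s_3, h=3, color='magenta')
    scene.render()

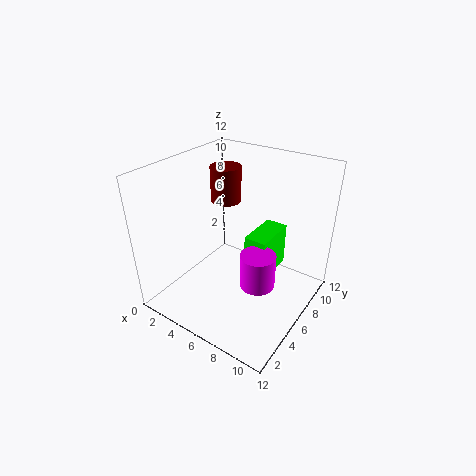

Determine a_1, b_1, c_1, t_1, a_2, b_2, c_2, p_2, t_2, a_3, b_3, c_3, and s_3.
a_1 = 1.5
b_1 = 10.5
c_1 = 6.5
t_1 = 3.5
a_2 = 6
b_2 = 7
c_2 = 1.5
p_2 = 2
t_2 = 4
a_3 = 8
b_3 = 6
c_3 = 2
s_3 = 1.5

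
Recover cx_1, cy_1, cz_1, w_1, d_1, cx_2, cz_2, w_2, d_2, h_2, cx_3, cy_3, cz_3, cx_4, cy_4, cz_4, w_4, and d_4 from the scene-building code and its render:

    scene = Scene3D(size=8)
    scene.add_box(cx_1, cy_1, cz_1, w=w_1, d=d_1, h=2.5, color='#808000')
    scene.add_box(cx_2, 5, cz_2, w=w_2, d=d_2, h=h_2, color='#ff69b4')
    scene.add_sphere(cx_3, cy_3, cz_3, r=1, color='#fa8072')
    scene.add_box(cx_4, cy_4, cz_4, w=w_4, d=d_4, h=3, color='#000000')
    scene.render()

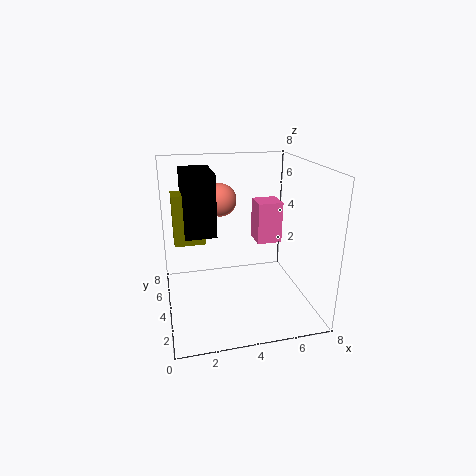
cx_1 = 0.5
cy_1 = 2.5
cz_1 = 4.5
w_1 = 1.5
d_1 = 1
cx_2 = 5.5
cz_2 = 3
w_2 = 1.5
d_2 = 1.5
h_2 = 2.5
cx_3 = 3.5
cy_3 = 6.5
cz_3 = 5.5
cx_4 = 1
cy_4 = 2
cz_4 = 5
w_4 = 1.5
d_4 = 2.5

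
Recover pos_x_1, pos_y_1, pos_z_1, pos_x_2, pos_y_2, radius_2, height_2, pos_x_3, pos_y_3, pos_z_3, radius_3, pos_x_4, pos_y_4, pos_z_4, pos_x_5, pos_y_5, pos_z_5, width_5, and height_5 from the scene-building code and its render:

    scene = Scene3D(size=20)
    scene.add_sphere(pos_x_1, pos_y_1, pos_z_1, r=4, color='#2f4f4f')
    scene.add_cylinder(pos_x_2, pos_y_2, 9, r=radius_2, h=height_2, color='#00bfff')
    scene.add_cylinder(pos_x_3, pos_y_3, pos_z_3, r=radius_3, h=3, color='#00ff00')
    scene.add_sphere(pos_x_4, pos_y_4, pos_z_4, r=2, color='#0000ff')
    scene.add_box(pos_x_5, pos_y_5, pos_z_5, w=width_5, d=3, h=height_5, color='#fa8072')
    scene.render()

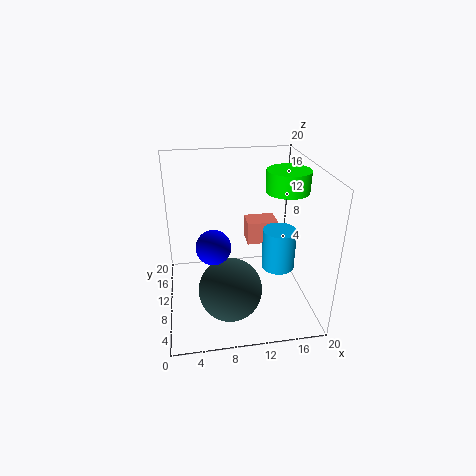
pos_x_1 = 8; pos_y_1 = 4; pos_z_1 = 6; pos_x_2 = 14; pos_y_2 = 4; radius_2 = 2; height_2 = 5; pos_x_3 = 17; pos_y_3 = 11; pos_z_3 = 16; radius_3 = 3; pos_x_4 = 6; pos_y_4 = 3; pos_z_4 = 13; pos_x_5 = 11; pos_y_5 = 8; pos_z_5 = 10; width_5 = 4; height_5 = 3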